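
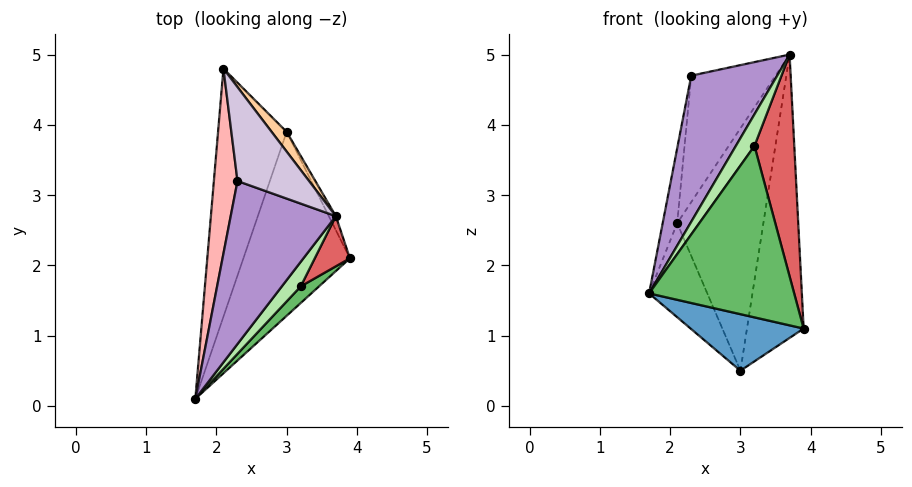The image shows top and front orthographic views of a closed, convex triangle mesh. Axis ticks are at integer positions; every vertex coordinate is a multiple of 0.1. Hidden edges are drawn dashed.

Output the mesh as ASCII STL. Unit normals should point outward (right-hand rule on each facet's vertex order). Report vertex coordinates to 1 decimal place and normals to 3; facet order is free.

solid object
 facet normal 0.050 -0.293 -0.955
  outer loop
   vertex 3.0 3.9 0.5
   vertex 3.9 2.1 1.1
   vertex 1.7 0.1 1.6
  endloop
 endfacet
 facet normal -0.877 0.170 -0.449
  outer loop
   vertex 3.0 3.9 0.5
   vertex 1.7 0.1 1.6
   vertex 2.1 4.8 2.6
  endloop
 endfacet
 facet normal 0.897 0.441 -0.022
  outer loop
   vertex 3.0 3.9 0.5
   vertex 3.7 2.7 5.0
   vertex 3.9 2.1 1.1
  endloop
 endfacet
 facet normal 0.765 0.642 0.052
  outer loop
   vertex 3.0 3.9 0.5
   vertex 2.1 4.8 2.6
   vertex 3.7 2.7 5.0
  endloop
 endfacet
 facet normal 0.680 -0.730 0.071
  outer loop
   vertex 3.2 1.7 3.7
   vertex 1.7 0.1 1.6
   vertex 3.9 2.1 1.1
  endloop
 endfacet
 facet normal -0.018 -0.789 0.614
  outer loop
   vertex 3.2 1.7 3.7
   vertex 3.7 2.7 5.0
   vertex 1.7 0.1 1.6
  endloop
 endfacet
 facet normal 0.809 -0.573 0.130
  outer loop
   vertex 3.2 1.7 3.7
   vertex 3.9 2.1 1.1
   vertex 3.7 2.7 5.0
  endloop
 endfacet
 facet normal -0.989 0.055 0.136
  outer loop
   vertex 2.3 3.2 4.7
   vertex 2.1 4.8 2.6
   vertex 1.7 0.1 1.6
  endloop
 endfacet
 facet normal -0.370 -0.620 0.692
  outer loop
   vertex 2.3 3.2 4.7
   vertex 1.7 0.1 1.6
   vertex 3.7 2.7 5.0
  endloop
 endfacet
 facet normal 0.157 0.793 0.589
  outer loop
   vertex 2.3 3.2 4.7
   vertex 3.7 2.7 5.0
   vertex 2.1 4.8 2.6
  endloop
 endfacet
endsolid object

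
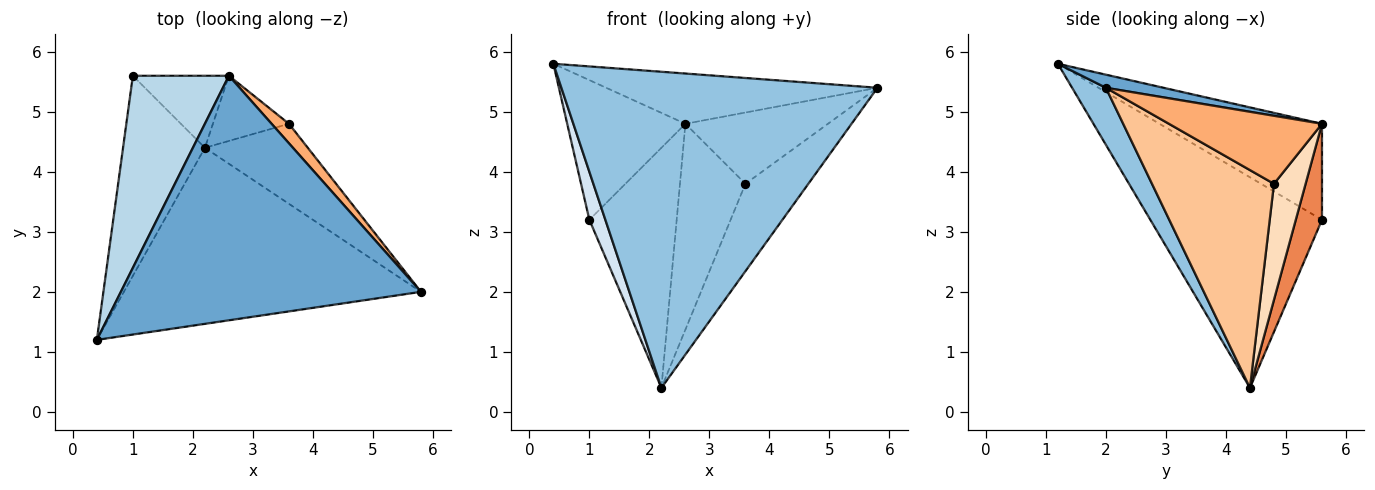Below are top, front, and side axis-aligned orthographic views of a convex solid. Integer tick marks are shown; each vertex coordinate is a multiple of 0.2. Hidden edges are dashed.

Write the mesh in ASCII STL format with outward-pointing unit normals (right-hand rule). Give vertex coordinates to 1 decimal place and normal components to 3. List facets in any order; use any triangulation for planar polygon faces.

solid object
 facet normal 0.043 0.201 0.979
  outer loop
   vertex 2.6 5.6 4.8
   vertex 0.4 1.2 5.8
   vertex 5.8 2.0 5.4
  endloop
 endfacet
 facet normal 0.093 -0.870 -0.484
  outer loop
   vertex 2.2 4.4 0.4
   vertex 5.8 2.0 5.4
   vertex 0.4 1.2 5.8
  endloop
 endfacet
 facet normal -0.629 0.457 0.629
  outer loop
   vertex 1.0 5.6 3.2
   vertex 0.4 1.2 5.8
   vertex 2.6 5.6 4.8
  endloop
 endfacet
 facet normal -0.929 -0.087 -0.361
  outer loop
   vertex 1.0 5.6 3.2
   vertex 2.2 4.4 0.4
   vertex 0.4 1.2 5.8
  endloop
 endfacet
 facet normal 0.276 0.921 -0.276
  outer loop
   vertex 1.0 5.6 3.2
   vertex 2.6 5.6 4.8
   vertex 2.2 4.4 0.4
  endloop
 endfacet
 facet normal 0.719 0.670 0.183
  outer loop
   vertex 3.6 4.8 3.8
   vertex 2.6 5.6 4.8
   vertex 5.8 2.0 5.4
  endloop
 endfacet
 facet normal 0.819 0.423 -0.387
  outer loop
   vertex 3.6 4.8 3.8
   vertex 5.8 2.0 5.4
   vertex 2.2 4.4 0.4
  endloop
 endfacet
 facet normal 0.418 0.866 -0.274
  outer loop
   vertex 3.6 4.8 3.8
   vertex 2.2 4.4 0.4
   vertex 2.6 5.6 4.8
  endloop
 endfacet
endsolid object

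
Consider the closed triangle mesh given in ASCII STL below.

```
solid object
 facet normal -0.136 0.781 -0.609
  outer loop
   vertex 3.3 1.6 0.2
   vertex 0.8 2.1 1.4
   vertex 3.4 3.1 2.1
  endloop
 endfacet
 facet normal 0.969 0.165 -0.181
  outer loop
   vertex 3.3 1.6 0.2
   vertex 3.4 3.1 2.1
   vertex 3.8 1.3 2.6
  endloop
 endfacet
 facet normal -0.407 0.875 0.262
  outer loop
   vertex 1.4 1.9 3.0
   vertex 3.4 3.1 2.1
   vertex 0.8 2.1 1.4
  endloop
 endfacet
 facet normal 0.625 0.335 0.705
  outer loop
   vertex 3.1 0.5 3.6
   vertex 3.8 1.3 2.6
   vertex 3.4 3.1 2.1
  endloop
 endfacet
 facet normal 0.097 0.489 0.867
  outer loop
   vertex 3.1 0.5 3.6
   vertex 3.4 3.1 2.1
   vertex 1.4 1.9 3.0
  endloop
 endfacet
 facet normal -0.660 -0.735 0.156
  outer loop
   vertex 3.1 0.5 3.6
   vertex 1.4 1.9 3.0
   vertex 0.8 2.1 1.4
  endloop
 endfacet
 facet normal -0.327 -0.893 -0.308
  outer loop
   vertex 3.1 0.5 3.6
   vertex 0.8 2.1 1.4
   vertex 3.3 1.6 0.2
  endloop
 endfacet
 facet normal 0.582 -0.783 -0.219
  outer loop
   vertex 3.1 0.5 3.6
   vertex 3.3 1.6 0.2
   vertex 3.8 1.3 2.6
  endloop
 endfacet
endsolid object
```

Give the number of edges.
12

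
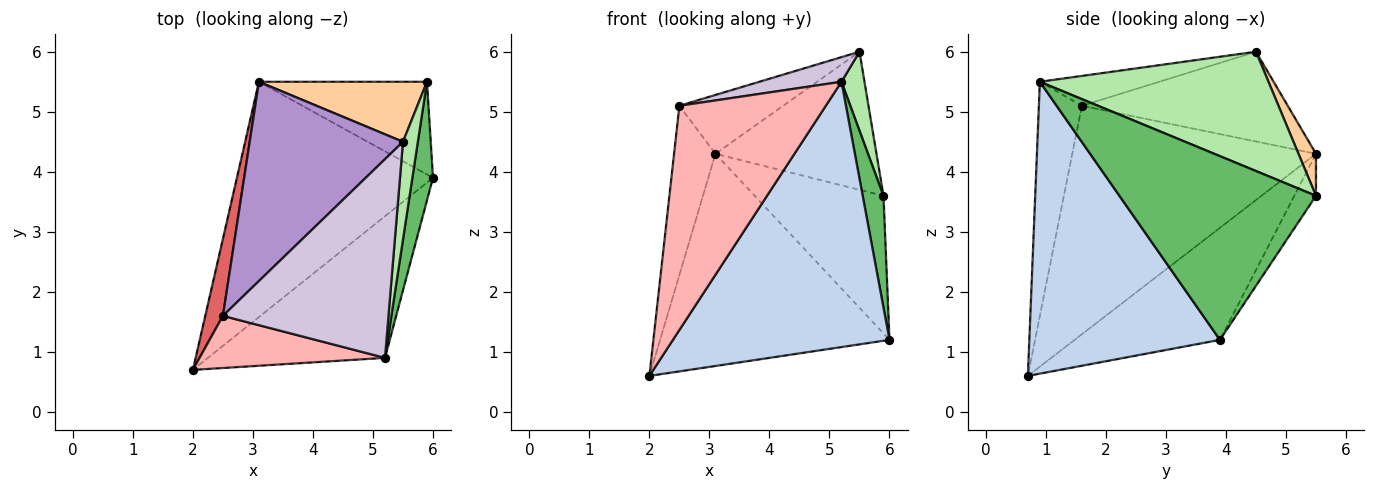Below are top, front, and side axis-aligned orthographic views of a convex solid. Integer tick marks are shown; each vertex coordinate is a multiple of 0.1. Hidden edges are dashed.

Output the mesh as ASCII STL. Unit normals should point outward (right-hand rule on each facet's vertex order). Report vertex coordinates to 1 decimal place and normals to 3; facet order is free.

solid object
 facet normal -0.391 0.616 -0.684
  outer loop
   vertex 3.1 5.5 4.3
   vertex 6.0 3.9 1.2
   vertex 2.0 0.7 0.6
  endloop
 endfacet
 facet normal 0.613 -0.697 -0.372
  outer loop
   vertex 5.2 0.9 5.5
   vertex 2.0 0.7 0.6
   vertex 6.0 3.9 1.2
  endloop
 endfacet
 facet normal -0.138 0.821 -0.553
  outer loop
   vertex 5.9 5.5 3.6
   vertex 6.0 3.9 1.2
   vertex 3.1 5.5 4.3
  endloop
 endfacet
 facet normal 0.099 0.913 0.397
  outer loop
   vertex 5.9 5.5 3.6
   vertex 3.1 5.5 4.3
   vertex 5.5 4.5 6.0
  endloop
 endfacet
 facet normal 0.988 -0.105 0.111
  outer loop
   vertex 5.9 5.5 3.6
   vertex 5.2 0.9 5.5
   vertex 6.0 3.9 1.2
  endloop
 endfacet
 facet normal 0.987 -0.099 0.123
  outer loop
   vertex 5.9 5.5 3.6
   vertex 5.5 4.5 6.0
   vertex 5.2 0.9 5.5
  endloop
 endfacet
 facet normal -0.983 0.167 0.076
  outer loop
   vertex 2.5 1.6 5.1
   vertex 3.1 5.5 4.3
   vertex 2.0 0.7 0.6
  endloop
 endfacet
 facet normal -0.275 -0.936 0.218
  outer loop
   vertex 2.5 1.6 5.1
   vertex 2.0 0.7 0.6
   vertex 5.2 0.9 5.5
  endloop
 endfacet
 facet normal -0.490 0.247 0.836
  outer loop
   vertex 2.5 1.6 5.1
   vertex 5.5 4.5 6.0
   vertex 3.1 5.5 4.3
  endloop
 endfacet
 facet normal -0.176 -0.121 0.977
  outer loop
   vertex 2.5 1.6 5.1
   vertex 5.2 0.9 5.5
   vertex 5.5 4.5 6.0
  endloop
 endfacet
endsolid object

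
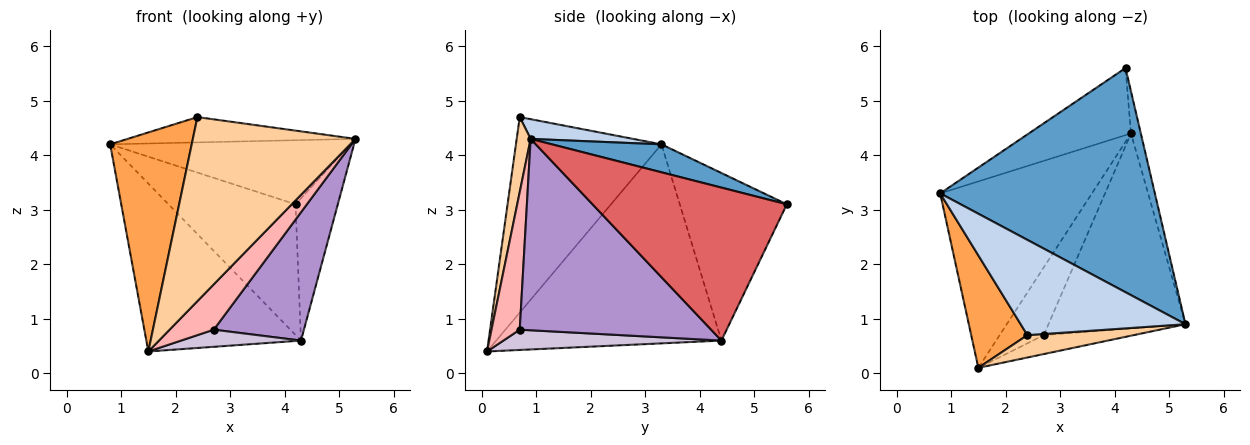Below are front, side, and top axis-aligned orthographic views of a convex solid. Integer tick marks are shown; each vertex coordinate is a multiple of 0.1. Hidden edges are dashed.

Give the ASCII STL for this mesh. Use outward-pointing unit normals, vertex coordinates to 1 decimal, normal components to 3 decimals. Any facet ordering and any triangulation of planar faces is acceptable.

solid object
 facet normal 0.124 0.273 0.954
  outer loop
   vertex 4.2 5.6 3.1
   vertex 0.8 3.3 4.2
   vertex 5.3 0.9 4.3
  endloop
 endfacet
 facet normal 0.115 0.255 0.960
  outer loop
   vertex 2.4 0.7 4.7
   vertex 5.3 0.9 4.3
   vertex 0.8 3.3 4.2
  endloop
 endfacet
 facet normal -0.846 -0.474 0.243
  outer loop
   vertex 2.4 0.7 4.7
   vertex 0.8 3.3 4.2
   vertex 1.5 0.1 0.4
  endloop
 endfacet
 facet normal 0.085 -0.989 0.120
  outer loop
   vertex 2.4 0.7 4.7
   vertex 1.5 0.1 0.4
   vertex 5.3 0.9 4.3
  endloop
 endfacet
 facet normal -0.600 0.712 -0.366
  outer loop
   vertex 4.3 4.4 0.6
   vertex 0.8 3.3 4.2
   vertex 4.2 5.6 3.1
  endloop
 endfacet
 facet normal -0.698 0.479 -0.532
  outer loop
   vertex 4.3 4.4 0.6
   vertex 1.5 0.1 0.4
   vertex 0.8 3.3 4.2
  endloop
 endfacet
 facet normal 0.975 0.212 -0.063
  outer loop
   vertex 4.3 4.4 0.6
   vertex 4.2 5.6 3.1
   vertex 5.3 0.9 4.3
  endloop
 endfacet
 facet normal 0.508 -0.795 -0.332
  outer loop
   vertex 2.7 0.7 0.8
   vertex 5.3 0.9 4.3
   vertex 1.5 0.1 0.4
  endloop
 endfacet
 facet normal 0.759 -0.358 -0.544
  outer loop
   vertex 2.7 0.7 0.8
   vertex 4.3 4.4 0.6
   vertex 5.3 0.9 4.3
  endloop
 endfacet
 facet normal 0.407 -0.224 -0.885
  outer loop
   vertex 2.7 0.7 0.8
   vertex 1.5 0.1 0.4
   vertex 4.3 4.4 0.6
  endloop
 endfacet
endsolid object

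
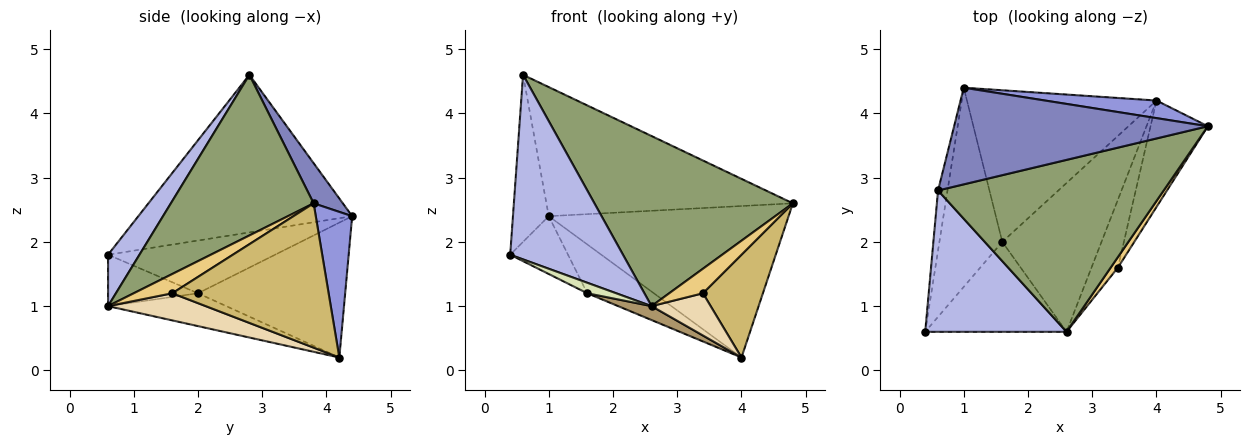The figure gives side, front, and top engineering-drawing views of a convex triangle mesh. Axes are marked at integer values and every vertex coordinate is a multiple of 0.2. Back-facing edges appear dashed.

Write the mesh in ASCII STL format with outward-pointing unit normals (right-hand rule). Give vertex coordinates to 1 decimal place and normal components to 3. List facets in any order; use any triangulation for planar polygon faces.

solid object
 facet normal -0.985 0.165 -0.059
  outer loop
   vertex 0.6 2.8 4.6
   vertex 1.0 4.4 2.4
   vertex 0.4 0.6 1.8
  endloop
 endfacet
 facet normal 0.094 0.797 0.597
  outer loop
   vertex 0.6 2.8 4.6
   vertex 4.8 3.8 2.6
   vertex 1.0 4.4 2.4
  endloop
 endfacet
 facet normal 0.149 0.982 0.114
  outer loop
   vertex 4.0 4.2 0.2
   vertex 1.0 4.4 2.4
   vertex 4.8 3.8 2.6
  endloop
 endfacet
 facet normal 0.216 -0.775 0.594
  outer loop
   vertex 2.6 0.6 1.0
   vertex 0.6 2.8 4.6
   vertex 0.4 0.6 1.8
  endloop
 endfacet
 facet normal 0.451 -0.628 0.634
  outer loop
   vertex 2.6 0.6 1.0
   vertex 4.8 3.8 2.6
   vertex 0.6 2.8 4.6
  endloop
 endfacet
 facet normal -0.627 0.217 -0.748
  outer loop
   vertex 1.6 2.0 1.2
   vertex 0.4 0.6 1.8
   vertex 1.0 4.4 2.4
  endloop
 endfacet
 facet normal -0.561 0.254 -0.788
  outer loop
   vertex 1.6 2.0 1.2
   vertex 1.0 4.4 2.4
   vertex 4.0 4.2 0.2
  endloop
 endfacet
 facet normal -0.340 -0.109 -0.934
  outer loop
   vertex 1.6 2.0 1.2
   vertex 2.6 0.6 1.0
   vertex 0.4 0.6 1.8
  endloop
 endfacet
 facet normal -0.313 -0.088 -0.946
  outer loop
   vertex 1.6 2.0 1.2
   vertex 4.0 4.2 0.2
   vertex 2.6 0.6 1.0
  endloop
 endfacet
 facet normal 0.875 -0.336 -0.348
  outer loop
   vertex 3.4 1.6 1.2
   vertex 4.0 4.2 0.2
   vertex 4.8 3.8 2.6
  endloop
 endfacet
 facet normal 0.724 -0.634 0.272
  outer loop
   vertex 3.4 1.6 1.2
   vertex 4.8 3.8 2.6
   vertex 2.6 0.6 1.0
  endloop
 endfacet
 facet normal 0.657 -0.398 -0.640
  outer loop
   vertex 3.4 1.6 1.2
   vertex 2.6 0.6 1.0
   vertex 4.0 4.2 0.2
  endloop
 endfacet
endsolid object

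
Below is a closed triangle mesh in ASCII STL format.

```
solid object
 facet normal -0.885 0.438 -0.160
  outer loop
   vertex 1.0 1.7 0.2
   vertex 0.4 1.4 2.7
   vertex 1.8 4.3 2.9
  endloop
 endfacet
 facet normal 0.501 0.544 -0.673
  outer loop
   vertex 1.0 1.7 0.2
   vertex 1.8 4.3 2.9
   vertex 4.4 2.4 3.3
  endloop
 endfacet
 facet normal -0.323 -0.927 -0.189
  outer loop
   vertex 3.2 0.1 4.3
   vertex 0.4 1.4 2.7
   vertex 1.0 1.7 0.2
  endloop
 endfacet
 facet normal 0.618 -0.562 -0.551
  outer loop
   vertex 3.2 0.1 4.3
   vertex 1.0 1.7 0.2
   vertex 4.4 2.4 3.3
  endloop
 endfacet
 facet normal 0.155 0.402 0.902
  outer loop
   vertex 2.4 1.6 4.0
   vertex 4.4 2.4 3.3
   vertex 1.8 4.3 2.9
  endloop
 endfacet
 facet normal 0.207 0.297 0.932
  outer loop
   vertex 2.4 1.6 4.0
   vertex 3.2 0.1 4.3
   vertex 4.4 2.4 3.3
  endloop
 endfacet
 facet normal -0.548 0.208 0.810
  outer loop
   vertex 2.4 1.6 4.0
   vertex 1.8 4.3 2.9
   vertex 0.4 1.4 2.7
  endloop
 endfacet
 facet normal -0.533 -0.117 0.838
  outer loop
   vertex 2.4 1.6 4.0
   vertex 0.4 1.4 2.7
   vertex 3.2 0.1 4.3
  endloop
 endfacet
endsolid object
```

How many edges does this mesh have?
12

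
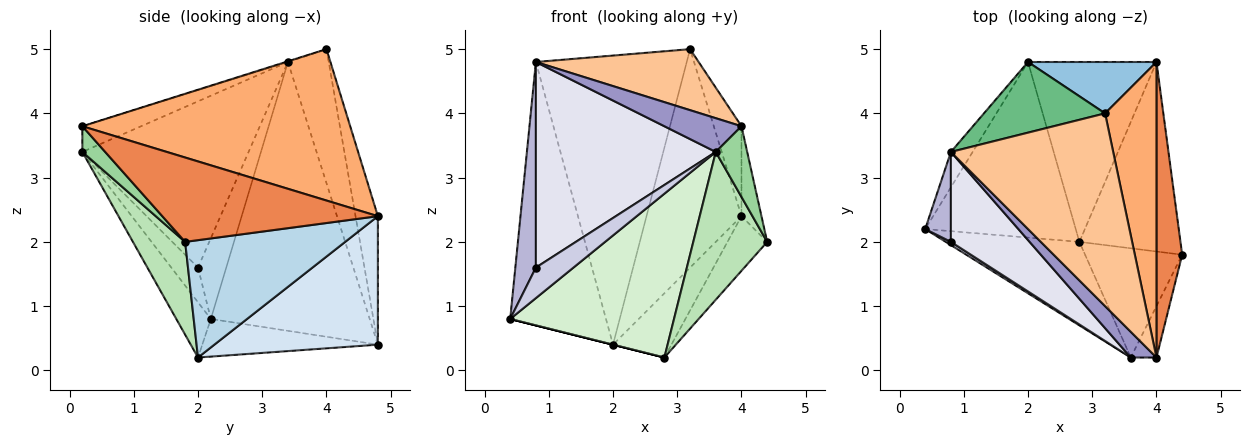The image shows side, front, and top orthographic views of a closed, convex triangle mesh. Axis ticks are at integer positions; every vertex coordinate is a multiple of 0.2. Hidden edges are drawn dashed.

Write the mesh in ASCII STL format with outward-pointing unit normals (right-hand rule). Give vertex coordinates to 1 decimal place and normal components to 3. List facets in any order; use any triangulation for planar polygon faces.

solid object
 facet normal -0.243 0.000 -0.970
  outer loop
   vertex 2.8 2.0 0.2
   vertex 0.4 2.2 0.8
   vertex 2.0 4.8 0.4
  endloop
 endfacet
 facet normal -0.223 0.949 0.223
  outer loop
   vertex 4.0 4.8 2.4
   vertex 2.0 4.8 0.4
   vertex 3.2 4.0 5.0
  endloop
 endfacet
 facet normal 0.745 0.185 -0.641
  outer loop
   vertex 4.0 4.8 2.4
   vertex 4.4 1.8 2.0
   vertex 2.8 2.0 0.2
  endloop
 endfacet
 facet normal 0.686 0.245 -0.686
  outer loop
   vertex 4.0 4.8 2.4
   vertex 2.8 2.0 0.2
   vertex 2.0 4.8 0.4
  endloop
 endfacet
 facet normal 0.953 0.088 0.290
  outer loop
   vertex 4.0 4.8 2.4
   vertex 4.0 0.2 3.8
   vertex 4.4 1.8 2.0
  endloop
 endfacet
 facet normal 0.942 0.097 0.320
  outer loop
   vertex 4.0 4.8 2.4
   vertex 3.2 4.0 5.0
   vertex 4.0 0.2 3.8
  endloop
 endfacet
 facet normal -0.004 -0.302 0.953
  outer loop
   vertex 0.8 3.4 4.8
   vertex 4.0 0.2 3.8
   vertex 3.2 4.0 5.0
  endloop
 endfacet
 facet normal -0.854 0.515 -0.069
  outer loop
   vertex 0.8 3.4 4.8
   vertex 2.0 4.8 0.4
   vertex 0.4 2.2 0.8
  endloop
 endfacet
 facet normal -0.254 0.940 0.230
  outer loop
   vertex 0.8 3.4 4.8
   vertex 3.2 4.0 5.0
   vertex 2.0 4.8 0.4
  endloop
 endfacet
 facet normal 0.507 -0.697 -0.507
  outer loop
   vertex 3.6 0.2 3.4
   vertex 4.4 1.8 2.0
   vertex 4.0 0.2 3.8
  endloop
 endfacet
 facet normal 0.494 -0.699 -0.517
  outer loop
   vertex 3.6 0.2 3.4
   vertex 2.8 2.0 0.2
   vertex 4.4 1.8 2.0
  endloop
 endfacet
 facet normal -0.185 -0.876 -0.446
  outer loop
   vertex 3.6 0.2 3.4
   vertex 0.4 2.2 0.8
   vertex 2.8 2.0 0.2
  endloop
 endfacet
 facet normal -0.518 -0.680 0.518
  outer loop
   vertex 3.6 0.2 3.4
   vertex 4.0 0.2 3.8
   vertex 0.8 3.4 4.8
  endloop
 endfacet
 facet normal -0.783 -0.570 0.249
  outer loop
   vertex 0.8 2.0 1.6
   vertex 0.8 3.4 4.8
   vertex 0.4 2.2 0.8
  endloop
 endfacet
 facet normal -0.577 -0.812 0.085
  outer loop
   vertex 0.8 2.0 1.6
   vertex 0.4 2.2 0.8
   vertex 3.6 0.2 3.4
  endloop
 endfacet
 facet normal -0.646 -0.699 0.306
  outer loop
   vertex 0.8 2.0 1.6
   vertex 3.6 0.2 3.4
   vertex 0.8 3.4 4.8
  endloop
 endfacet
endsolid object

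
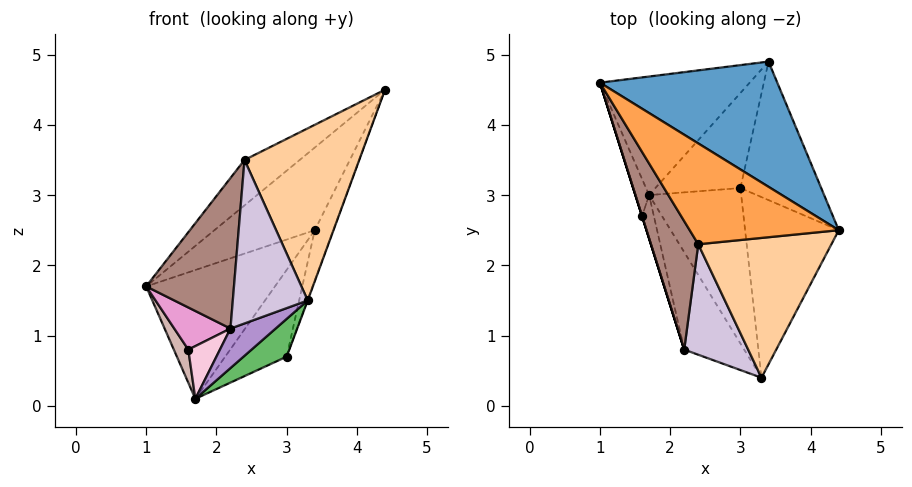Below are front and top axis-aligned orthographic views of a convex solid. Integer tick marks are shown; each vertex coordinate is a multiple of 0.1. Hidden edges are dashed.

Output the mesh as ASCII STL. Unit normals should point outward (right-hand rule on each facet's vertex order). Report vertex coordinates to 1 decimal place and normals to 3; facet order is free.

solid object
 facet normal -0.328 0.520 0.788
  outer loop
   vertex 3.4 4.9 2.5
   vertex 1.0 4.6 1.7
   vertex 4.4 2.5 4.5
  endloop
 endfacet
 facet normal 0.133 0.729 -0.671
  outer loop
   vertex 1.7 3.0 0.1
   vertex 1.0 4.6 1.7
   vertex 3.4 4.9 2.5
  endloop
 endfacet
 facet normal -0.445 0.368 0.816
  outer loop
   vertex 2.4 2.3 3.5
   vertex 4.4 2.5 4.5
   vertex 1.0 4.6 1.7
  endloop
 endfacet
 facet normal -0.231 -0.755 0.613
  outer loop
   vertex 2.4 2.3 3.5
   vertex 3.3 0.4 1.5
   vertex 4.4 2.5 4.5
  endloop
 endfacet
 facet normal 0.423 -0.214 -0.881
  outer loop
   vertex 3.0 3.1 0.7
   vertex 3.3 0.4 1.5
   vertex 1.7 3.0 0.1
  endloop
 endfacet
 facet normal 0.278 0.648 -0.709
  outer loop
   vertex 3.0 3.1 0.7
   vertex 1.7 3.0 0.1
   vertex 3.4 4.9 2.5
  endloop
 endfacet
 facet normal 0.938 0.002 -0.345
  outer loop
   vertex 3.0 3.1 0.7
   vertex 4.4 2.5 4.5
   vertex 3.3 0.4 1.5
  endloop
 endfacet
 facet normal 0.938 0.118 -0.327
  outer loop
   vertex 3.0 3.1 0.7
   vertex 3.4 4.9 2.5
   vertex 4.4 2.5 4.5
  endloop
 endfacet
 facet normal 0.196 -0.368 -0.909
  outer loop
   vertex 2.2 0.8 1.1
   vertex 1.7 3.0 0.1
   vertex 3.3 0.4 1.5
  endloop
 endfacet
 facet normal -0.451 -0.740 0.500
  outer loop
   vertex 2.2 0.8 1.1
   vertex 3.3 0.4 1.5
   vertex 2.4 2.3 3.5
  endloop
 endfacet
 facet normal -0.902 -0.329 0.281
  outer loop
   vertex 2.2 0.8 1.1
   vertex 2.4 2.3 3.5
   vertex 1.0 4.6 1.7
  endloop
 endfacet
 facet normal -0.955 -0.197 -0.221
  outer loop
   vertex 1.6 2.7 0.8
   vertex 1.0 4.6 1.7
   vertex 1.7 3.0 0.1
  endloop
 endfacet
 facet normal -0.954 -0.301 0.000
  outer loop
   vertex 1.6 2.7 0.8
   vertex 2.2 0.8 1.1
   vertex 1.0 4.6 1.7
  endloop
 endfacet
 facet normal -0.905 -0.328 -0.270
  outer loop
   vertex 1.6 2.7 0.8
   vertex 1.7 3.0 0.1
   vertex 2.2 0.8 1.1
  endloop
 endfacet
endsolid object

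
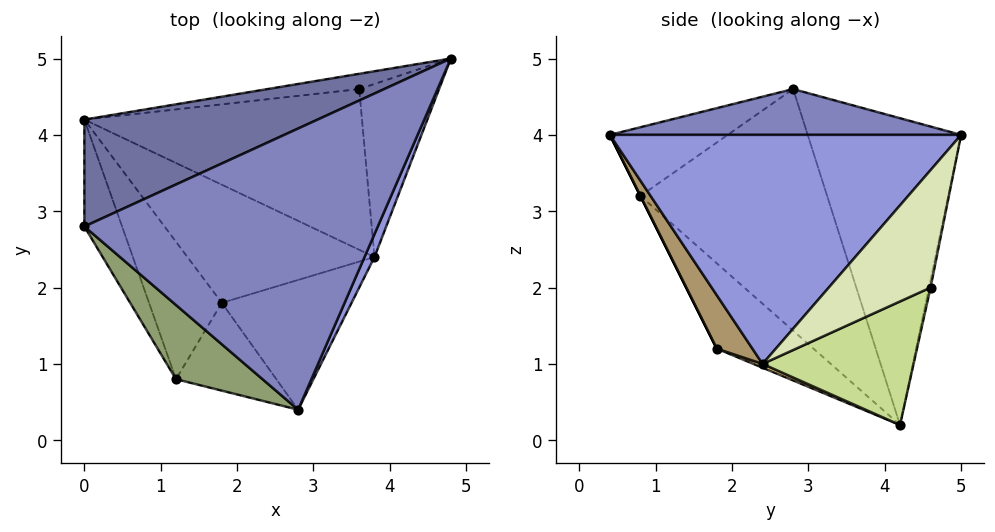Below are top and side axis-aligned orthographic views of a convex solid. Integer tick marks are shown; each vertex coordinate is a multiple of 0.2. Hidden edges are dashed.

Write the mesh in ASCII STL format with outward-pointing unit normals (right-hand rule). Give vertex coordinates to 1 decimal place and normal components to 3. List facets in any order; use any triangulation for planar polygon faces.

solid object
 facet normal -0.370 0.885 0.282
  outer loop
   vertex 0.0 2.8 4.6
   vertex 4.8 5.0 4.0
   vertex 0.0 4.2 0.2
  endloop
 endfacet
 facet normal 0.154 -0.067 0.986
  outer loop
   vertex 0.0 2.8 4.6
   vertex 2.8 0.4 4.0
   vertex 4.8 5.0 4.0
  endloop
 endfacet
 facet normal 0.916 -0.398 0.040
  outer loop
   vertex 3.8 2.4 1.0
   vertex 4.8 5.0 4.0
   vertex 2.8 0.4 4.0
  endloop
 endfacet
 facet normal -0.889 -0.436 -0.139
  outer loop
   vertex 1.2 0.8 3.2
   vertex 0.0 2.8 4.6
   vertex 0.0 4.2 0.2
  endloop
 endfacet
 facet normal -0.457 -0.678 0.576
  outer loop
   vertex 1.2 0.8 3.2
   vertex 2.8 0.4 4.0
   vertex 0.0 2.8 4.6
  endloop
 endfacet
 facet normal -0.016 0.982 -0.187
  outer loop
   vertex 3.6 4.6 2.0
   vertex 0.0 4.2 0.2
   vertex 4.8 5.0 4.0
  endloop
 endfacet
 facet normal 0.370 0.412 -0.832
  outer loop
   vertex 3.6 4.6 2.0
   vertex 3.8 2.4 1.0
   vertex 0.0 4.2 0.2
  endloop
 endfacet
 facet normal 0.785 0.314 -0.534
  outer loop
   vertex 3.6 4.6 2.0
   vertex 4.8 5.0 4.0
   vertex 3.8 2.4 1.0
  endloop
 endfacet
 facet normal 0.204 -0.845 -0.495
  outer loop
   vertex 1.8 1.8 1.2
   vertex 3.8 2.4 1.0
   vertex 2.8 0.4 4.0
  endloop
 endfacet
 facet normal 0.000 -0.894 -0.447
  outer loop
   vertex 1.8 1.8 1.2
   vertex 2.8 0.4 4.0
   vertex 1.2 0.8 3.2
  endloop
 endfacet
 facet normal 0.019 -0.372 -0.928
  outer loop
   vertex 1.8 1.8 1.2
   vertex 0.0 4.2 0.2
   vertex 3.8 2.4 1.0
  endloop
 endfacet
 facet normal -0.582 -0.644 -0.497
  outer loop
   vertex 1.8 1.8 1.2
   vertex 1.2 0.8 3.2
   vertex 0.0 4.2 0.2
  endloop
 endfacet
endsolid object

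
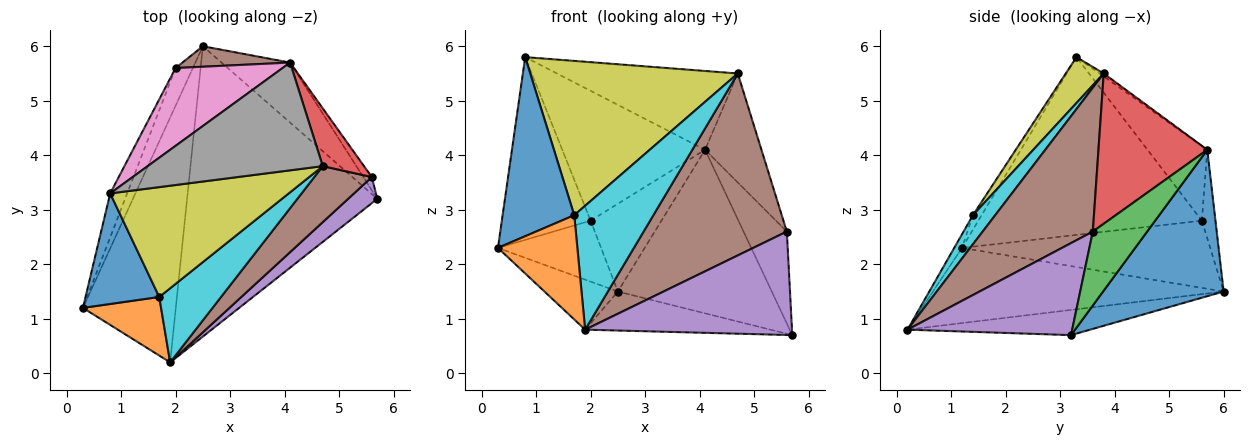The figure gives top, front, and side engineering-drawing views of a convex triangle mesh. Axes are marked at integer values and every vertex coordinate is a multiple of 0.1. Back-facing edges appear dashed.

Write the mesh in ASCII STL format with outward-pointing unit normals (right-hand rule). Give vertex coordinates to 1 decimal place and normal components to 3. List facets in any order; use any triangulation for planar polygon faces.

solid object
 facet normal 0.592 0.756 -0.277
  outer loop
   vertex 4.1 5.7 4.1
   vertex 5.7 3.2 0.7
   vertex 2.5 6.0 1.5
  endloop
 endfacet
 facet normal -0.621 0.157 -0.768
  outer loop
   vertex 1.9 0.2 0.8
   vertex 0.3 1.2 2.3
   vertex 2.5 6.0 1.5
  endloop
 endfacet
 facet normal -0.130 0.132 -0.983
  outer loop
   vertex 1.9 0.2 0.8
   vertex 2.5 6.0 1.5
   vertex 5.7 3.2 0.7
  endloop
 endfacet
 facet normal -0.899 0.373 -0.231
  outer loop
   vertex 2.0 5.6 2.8
   vertex 2.5 6.0 1.5
   vertex 0.3 1.2 2.3
  endloop
 endfacet
 facet normal -0.926 0.368 -0.088
  outer loop
   vertex 2.0 5.6 2.8
   vertex 0.3 1.2 2.3
   vertex 0.8 3.3 5.8
  endloop
 endfacet
 facet normal -0.184 0.957 0.224
  outer loop
   vertex 2.0 5.6 2.8
   vertex 4.1 5.7 4.1
   vertex 2.5 6.0 1.5
  endloop
 endfacet
 facet normal -0.338 0.807 0.484
  outer loop
   vertex 2.0 5.6 2.8
   vertex 0.8 3.3 5.8
   vertex 4.1 5.7 4.1
  endloop
 endfacet
 facet normal -0.014 0.590 0.807
  outer loop
   vertex 4.7 3.8 5.5
   vertex 4.1 5.7 4.1
   vertex 0.8 3.3 5.8
  endloop
 endfacet
 facet normal 0.147 -0.806 0.574
  outer loop
   vertex 1.7 1.4 2.9
   vertex 4.7 3.8 5.5
   vertex 0.8 3.3 5.8
  endloop
 endfacet
 facet normal 0.235 -0.834 0.499
  outer loop
   vertex 1.7 1.4 2.9
   vertex 1.9 0.2 0.8
   vertex 4.7 3.8 5.5
  endloop
 endfacet
 facet normal -0.103 -0.846 0.523
  outer loop
   vertex 1.7 1.4 2.9
   vertex 0.8 3.3 5.8
   vertex 0.3 1.2 2.3
  endloop
 endfacet
 facet normal -0.085 -0.869 0.488
  outer loop
   vertex 1.7 1.4 2.9
   vertex 0.3 1.2 2.3
   vertex 1.9 0.2 0.8
  endloop
 endfacet
 facet normal 0.779 0.620 -0.090
  outer loop
   vertex 5.6 3.6 2.6
   vertex 5.7 3.2 0.7
   vertex 4.1 5.7 4.1
  endloop
 endfacet
 facet normal 0.863 0.447 0.237
  outer loop
   vertex 5.6 3.6 2.6
   vertex 4.1 5.7 4.1
   vertex 4.7 3.8 5.5
  endloop
 endfacet
 facet normal 0.611 -0.768 0.194
  outer loop
   vertex 5.6 3.6 2.6
   vertex 1.9 0.2 0.8
   vertex 5.7 3.2 0.7
  endloop
 endfacet
 facet normal 0.592 -0.770 0.237
  outer loop
   vertex 5.6 3.6 2.6
   vertex 4.7 3.8 5.5
   vertex 1.9 0.2 0.8
  endloop
 endfacet
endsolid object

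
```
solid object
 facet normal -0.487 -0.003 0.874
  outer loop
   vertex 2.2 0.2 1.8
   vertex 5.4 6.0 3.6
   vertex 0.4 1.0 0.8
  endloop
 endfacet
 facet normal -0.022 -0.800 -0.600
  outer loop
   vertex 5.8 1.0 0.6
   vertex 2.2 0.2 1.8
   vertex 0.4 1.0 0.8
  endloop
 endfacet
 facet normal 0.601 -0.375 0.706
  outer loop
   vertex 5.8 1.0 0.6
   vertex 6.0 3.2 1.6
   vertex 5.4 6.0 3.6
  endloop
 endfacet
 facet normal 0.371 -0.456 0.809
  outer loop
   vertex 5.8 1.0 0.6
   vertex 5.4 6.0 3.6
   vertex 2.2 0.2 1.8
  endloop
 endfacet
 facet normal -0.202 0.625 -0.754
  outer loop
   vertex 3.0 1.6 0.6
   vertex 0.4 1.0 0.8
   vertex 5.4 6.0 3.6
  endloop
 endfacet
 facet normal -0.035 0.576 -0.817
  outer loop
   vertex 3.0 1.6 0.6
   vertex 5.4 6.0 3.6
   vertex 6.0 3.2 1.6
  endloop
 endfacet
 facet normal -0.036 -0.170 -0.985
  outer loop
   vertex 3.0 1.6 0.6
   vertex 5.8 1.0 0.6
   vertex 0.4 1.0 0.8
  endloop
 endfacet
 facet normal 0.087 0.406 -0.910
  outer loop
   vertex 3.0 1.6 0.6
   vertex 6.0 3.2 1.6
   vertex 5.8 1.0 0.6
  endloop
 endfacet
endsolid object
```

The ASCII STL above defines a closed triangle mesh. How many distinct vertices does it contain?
6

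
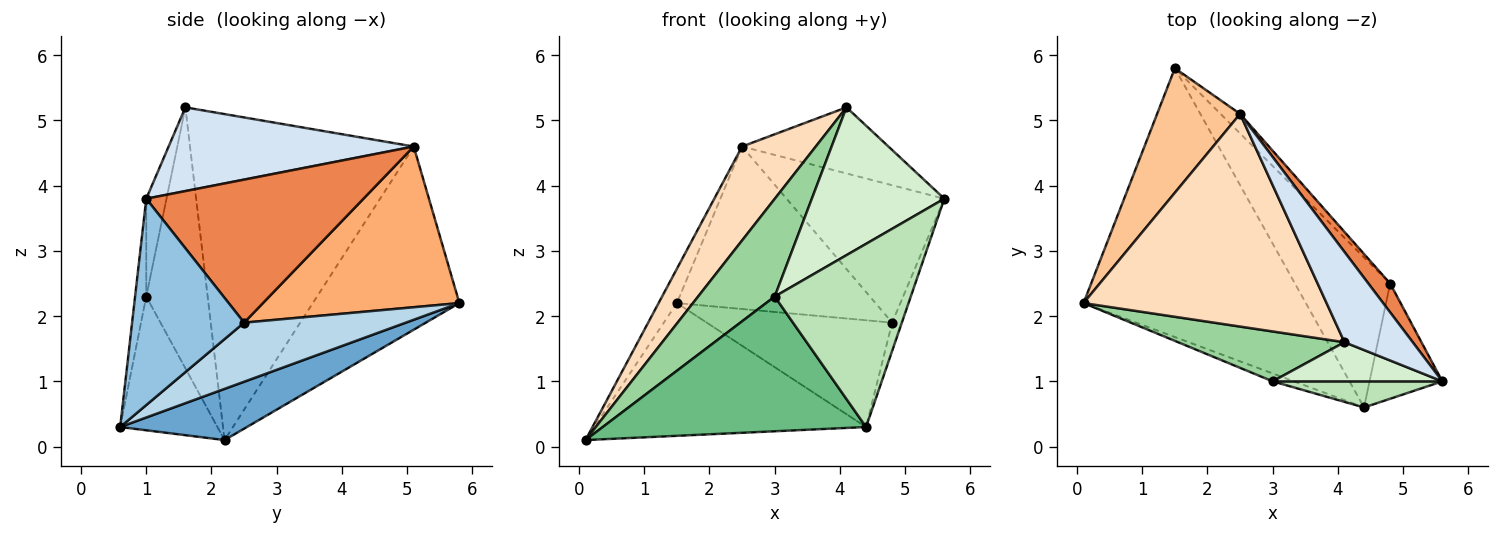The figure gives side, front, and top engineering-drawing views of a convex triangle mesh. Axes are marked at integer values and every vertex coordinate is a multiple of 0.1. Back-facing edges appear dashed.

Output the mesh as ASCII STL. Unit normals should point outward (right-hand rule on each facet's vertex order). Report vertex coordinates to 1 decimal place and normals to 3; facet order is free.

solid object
 facet normal 0.202 0.434 -0.878
  outer loop
   vertex 4.4 0.6 0.3
   vertex 0.1 2.2 0.1
   vertex 1.5 5.8 2.2
  endloop
 endfacet
 facet normal 0.940 0.081 -0.332
  outer loop
   vertex 4.8 2.5 1.9
   vertex 5.6 1.0 3.8
   vertex 4.4 0.6 0.3
  endloop
 endfacet
 facet normal 0.451 0.517 -0.727
  outer loop
   vertex 4.8 2.5 1.9
   vertex 4.4 0.6 0.3
   vertex 1.5 5.8 2.2
  endloop
 endfacet
 facet normal 0.703 0.420 0.574
  outer loop
   vertex 2.5 5.1 4.6
   vertex 4.1 1.6 5.2
   vertex 5.6 1.0 3.8
  endloop
 endfacet
 facet normal 0.803 0.583 0.122
  outer loop
   vertex 2.5 5.1 4.6
   vertex 5.6 1.0 3.8
   vertex 4.8 2.5 1.9
  endloop
 endfacet
 facet normal 0.701 0.708 -0.085
  outer loop
   vertex 2.5 5.1 4.6
   vertex 4.8 2.5 1.9
   vertex 1.5 5.8 2.2
  endloop
 endfacet
 facet normal -0.905 0.113 0.410
  outer loop
   vertex 2.5 5.1 4.6
   vertex 1.5 5.8 2.2
   vertex 0.1 2.2 0.1
  endloop
 endfacet
 facet normal -0.775 -0.255 0.578
  outer loop
   vertex 2.5 5.1 4.6
   vertex 0.1 2.2 0.1
   vertex 4.1 1.6 5.2
  endloop
 endfacet
 facet normal -0.346 -0.937 -0.055
  outer loop
   vertex 3.0 1.0 2.3
   vertex 0.1 2.2 0.1
   vertex 4.4 0.6 0.3
  endloop
 endfacet
 facet normal -0.581 -0.725 0.370
  outer loop
   vertex 3.0 1.0 2.3
   vertex 4.1 1.6 5.2
   vertex 0.1 2.2 0.1
  endloop
 endfacet
 facet normal -0.081 -0.987 0.141
  outer loop
   vertex 3.0 1.0 2.3
   vertex 4.4 0.6 0.3
   vertex 5.6 1.0 3.8
  endloop
 endfacet
 facet normal -0.146 -0.956 0.253
  outer loop
   vertex 3.0 1.0 2.3
   vertex 5.6 1.0 3.8
   vertex 4.1 1.6 5.2
  endloop
 endfacet
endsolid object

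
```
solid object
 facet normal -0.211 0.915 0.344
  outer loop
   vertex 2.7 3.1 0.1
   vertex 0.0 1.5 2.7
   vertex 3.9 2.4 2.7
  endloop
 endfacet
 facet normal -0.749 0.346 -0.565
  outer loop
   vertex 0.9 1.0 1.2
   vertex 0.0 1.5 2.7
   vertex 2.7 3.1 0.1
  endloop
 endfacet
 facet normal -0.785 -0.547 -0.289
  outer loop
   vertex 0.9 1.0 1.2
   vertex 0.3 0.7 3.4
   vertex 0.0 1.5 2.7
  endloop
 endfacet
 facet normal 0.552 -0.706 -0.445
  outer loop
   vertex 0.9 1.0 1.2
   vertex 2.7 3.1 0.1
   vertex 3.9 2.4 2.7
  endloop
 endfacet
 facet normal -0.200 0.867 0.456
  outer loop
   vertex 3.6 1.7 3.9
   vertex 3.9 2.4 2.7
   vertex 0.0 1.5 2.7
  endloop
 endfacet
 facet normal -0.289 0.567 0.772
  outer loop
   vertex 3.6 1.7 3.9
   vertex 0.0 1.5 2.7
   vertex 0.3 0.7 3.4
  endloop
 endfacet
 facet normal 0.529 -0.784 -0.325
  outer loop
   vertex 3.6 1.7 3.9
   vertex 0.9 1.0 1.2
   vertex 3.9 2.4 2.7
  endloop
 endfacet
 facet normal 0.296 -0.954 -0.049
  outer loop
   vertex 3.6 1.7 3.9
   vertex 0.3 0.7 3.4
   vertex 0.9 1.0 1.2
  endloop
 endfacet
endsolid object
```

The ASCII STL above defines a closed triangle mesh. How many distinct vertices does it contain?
6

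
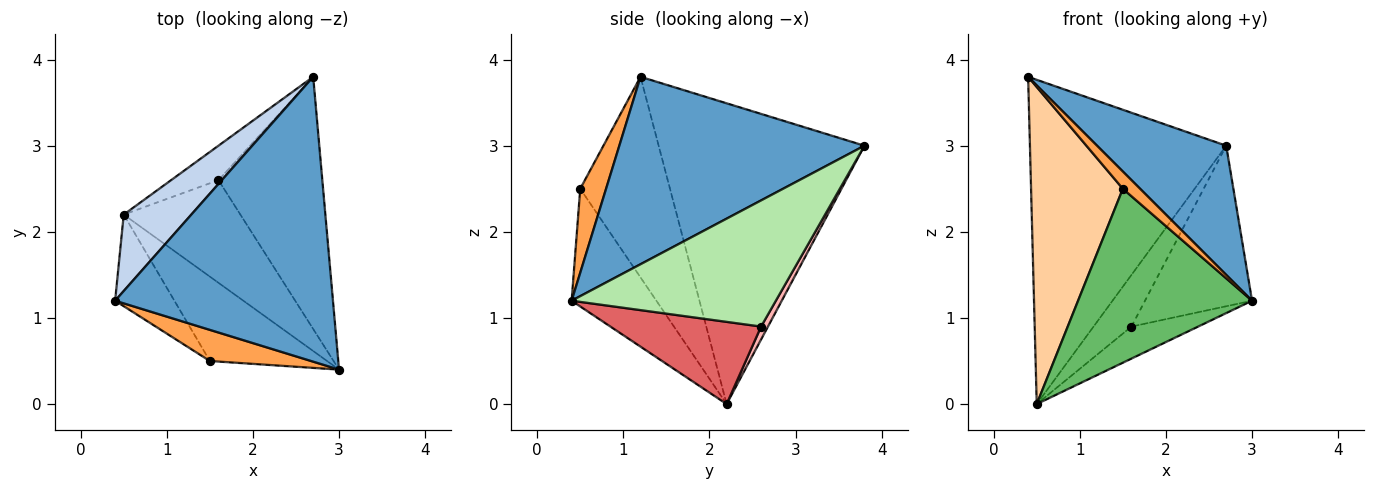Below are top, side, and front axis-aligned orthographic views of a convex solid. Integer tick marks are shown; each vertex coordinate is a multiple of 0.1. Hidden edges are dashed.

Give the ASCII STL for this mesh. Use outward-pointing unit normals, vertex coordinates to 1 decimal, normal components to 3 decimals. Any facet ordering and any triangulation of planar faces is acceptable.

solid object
 facet normal 0.617 -0.325 0.717
  outer loop
   vertex 2.7 3.8 3.0
   vertex 0.4 1.2 3.8
   vertex 3.0 0.4 1.2
  endloop
 endfacet
 facet normal -0.714 0.681 0.160
  outer loop
   vertex 0.5 2.2 0.0
   vertex 0.4 1.2 3.8
   vertex 2.7 3.8 3.0
  endloop
 endfacet
 facet normal 0.588 -0.392 0.708
  outer loop
   vertex 1.5 0.5 2.5
   vertex 3.0 0.4 1.2
   vertex 0.4 1.2 3.8
  endloop
 endfacet
 facet normal -0.685 -0.700 -0.202
  outer loop
   vertex 1.5 0.5 2.5
   vertex 0.4 1.2 3.8
   vertex 0.5 2.2 0.0
  endloop
 endfacet
 facet normal -0.401 -0.824 -0.400
  outer loop
   vertex 1.5 0.5 2.5
   vertex 0.5 2.2 0.0
   vertex 3.0 0.4 1.2
  endloop
 endfacet
 facet normal 0.716 0.375 -0.589
  outer loop
   vertex 1.6 2.6 0.9
   vertex 2.7 3.8 3.0
   vertex 3.0 0.4 1.2
  endloop
 endfacet
 facet normal 0.558 0.247 -0.792
  outer loop
   vertex 1.6 2.6 0.9
   vertex 3.0 0.4 1.2
   vertex 0.5 2.2 0.0
  endloop
 endfacet
 facet normal 0.150 0.823 -0.548
  outer loop
   vertex 1.6 2.6 0.9
   vertex 0.5 2.2 0.0
   vertex 2.7 3.8 3.0
  endloop
 endfacet
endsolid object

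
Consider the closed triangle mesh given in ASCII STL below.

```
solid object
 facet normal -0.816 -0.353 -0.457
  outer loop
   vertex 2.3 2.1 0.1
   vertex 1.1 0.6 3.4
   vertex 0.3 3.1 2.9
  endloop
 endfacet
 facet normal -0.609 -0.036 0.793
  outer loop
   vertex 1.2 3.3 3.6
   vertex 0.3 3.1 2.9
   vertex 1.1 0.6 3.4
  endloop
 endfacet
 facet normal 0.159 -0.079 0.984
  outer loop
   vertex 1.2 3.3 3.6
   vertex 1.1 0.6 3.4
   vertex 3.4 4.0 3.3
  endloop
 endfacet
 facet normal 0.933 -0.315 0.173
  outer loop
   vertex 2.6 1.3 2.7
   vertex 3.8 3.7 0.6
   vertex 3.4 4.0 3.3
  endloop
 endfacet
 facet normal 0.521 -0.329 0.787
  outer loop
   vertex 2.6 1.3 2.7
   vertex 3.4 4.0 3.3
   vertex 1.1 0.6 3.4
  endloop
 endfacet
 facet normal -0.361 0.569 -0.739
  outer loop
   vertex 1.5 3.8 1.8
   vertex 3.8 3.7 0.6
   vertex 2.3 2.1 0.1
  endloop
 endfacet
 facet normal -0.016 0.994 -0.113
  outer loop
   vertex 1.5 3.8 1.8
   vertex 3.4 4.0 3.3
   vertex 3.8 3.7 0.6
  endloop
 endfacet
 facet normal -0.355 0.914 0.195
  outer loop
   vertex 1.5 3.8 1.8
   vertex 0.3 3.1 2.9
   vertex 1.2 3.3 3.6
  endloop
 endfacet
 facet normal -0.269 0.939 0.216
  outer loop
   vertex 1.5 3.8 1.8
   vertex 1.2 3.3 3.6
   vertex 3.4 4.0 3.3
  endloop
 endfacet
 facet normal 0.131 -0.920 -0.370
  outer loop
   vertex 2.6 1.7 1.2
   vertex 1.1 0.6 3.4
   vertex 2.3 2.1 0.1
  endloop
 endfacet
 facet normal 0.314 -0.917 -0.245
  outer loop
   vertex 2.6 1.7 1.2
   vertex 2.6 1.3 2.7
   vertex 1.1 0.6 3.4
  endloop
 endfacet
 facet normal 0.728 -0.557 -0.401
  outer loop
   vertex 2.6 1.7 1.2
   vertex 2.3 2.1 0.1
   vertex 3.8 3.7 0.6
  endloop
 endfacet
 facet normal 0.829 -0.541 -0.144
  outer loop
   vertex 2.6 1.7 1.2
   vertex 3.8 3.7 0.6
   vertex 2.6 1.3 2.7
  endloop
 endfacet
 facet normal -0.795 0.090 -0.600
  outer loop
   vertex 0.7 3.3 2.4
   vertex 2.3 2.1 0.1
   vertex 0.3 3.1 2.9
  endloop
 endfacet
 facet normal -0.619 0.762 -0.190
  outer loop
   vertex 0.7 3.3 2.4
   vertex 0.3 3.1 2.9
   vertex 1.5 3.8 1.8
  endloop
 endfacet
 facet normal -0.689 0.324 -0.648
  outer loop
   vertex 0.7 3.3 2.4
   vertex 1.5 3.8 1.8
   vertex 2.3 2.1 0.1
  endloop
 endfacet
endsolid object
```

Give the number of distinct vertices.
10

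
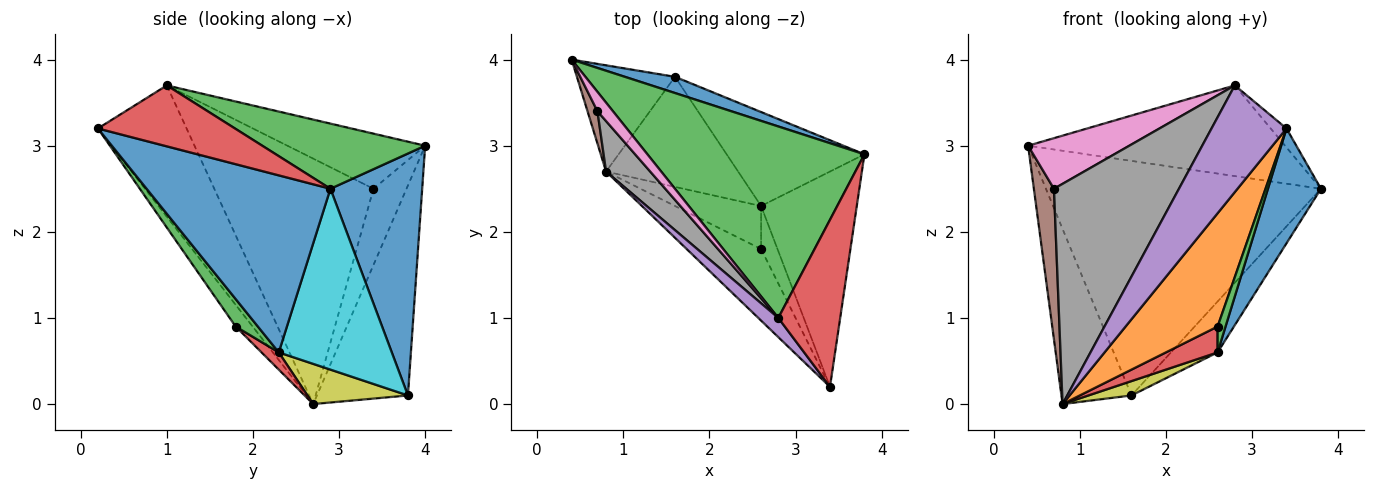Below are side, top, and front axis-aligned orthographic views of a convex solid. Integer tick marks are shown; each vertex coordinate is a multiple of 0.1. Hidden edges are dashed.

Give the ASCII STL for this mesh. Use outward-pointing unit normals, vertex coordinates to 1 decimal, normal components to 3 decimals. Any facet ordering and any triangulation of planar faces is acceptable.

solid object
 facet normal 0.316 0.947 0.065
  outer loop
   vertex 1.6 3.8 0.1
   vertex 0.4 4.0 3.0
   vertex 3.8 2.9 2.5
  endloop
 endfacet
 facet normal -0.743 0.572 -0.347
  outer loop
   vertex 1.6 3.8 0.1
   vertex 0.8 2.7 0.0
   vertex 0.4 4.0 3.0
  endloop
 endfacet
 facet normal 0.262 0.413 0.872
  outer loop
   vertex 2.8 1.0 3.7
   vertex 3.8 2.9 2.5
   vertex 0.4 4.0 3.0
  endloop
 endfacet
 facet normal 0.699 0.081 0.710
  outer loop
   vertex 2.8 1.0 3.7
   vertex 3.4 0.2 3.2
   vertex 3.8 2.9 2.5
  endloop
 endfacet
 facet normal -0.759 -0.641 0.115
  outer loop
   vertex 2.8 1.0 3.7
   vertex 0.8 2.7 0.0
   vertex 3.4 0.2 3.2
  endloop
 endfacet
 facet normal -0.849 -0.517 0.111
  outer loop
   vertex 0.7 3.4 2.5
   vertex 0.4 4.0 3.0
   vertex 0.8 2.7 0.0
  endloop
 endfacet
 facet normal -0.786 -0.577 0.221
  outer loop
   vertex 0.7 3.4 2.5
   vertex 2.8 1.0 3.7
   vertex 0.4 4.0 3.0
  endloop
 endfacet
 facet normal -0.779 -0.611 0.140
  outer loop
   vertex 0.7 3.4 2.5
   vertex 0.8 2.7 0.0
   vertex 2.8 1.0 3.7
  endloop
 endfacet
 facet normal 0.289 -0.124 -0.949
  outer loop
   vertex 2.6 2.3 0.6
   vertex 0.8 2.7 0.0
   vertex 1.6 3.8 0.1
  endloop
 endfacet
 facet normal 0.756 0.312 -0.576
  outer loop
   vertex 2.6 2.3 0.6
   vertex 1.6 3.8 0.1
   vertex 3.8 2.9 2.5
  endloop
 endfacet
 facet normal 0.853 -0.246 -0.461
  outer loop
   vertex 2.6 2.3 0.6
   vertex 3.8 2.9 2.5
   vertex 3.4 0.2 3.2
  endloop
 endfacet
 facet normal -0.154 -0.835 -0.528
  outer loop
   vertex 2.6 1.8 0.9
   vertex 3.4 0.2 3.2
   vertex 0.8 2.7 0.0
  endloop
 endfacet
 facet normal 0.821 -0.294 -0.490
  outer loop
   vertex 2.6 1.8 0.9
   vertex 2.6 2.3 0.6
   vertex 3.4 0.2 3.2
  endloop
 endfacet
 facet normal 0.169 -0.507 -0.845
  outer loop
   vertex 2.6 1.8 0.9
   vertex 0.8 2.7 0.0
   vertex 2.6 2.3 0.6
  endloop
 endfacet
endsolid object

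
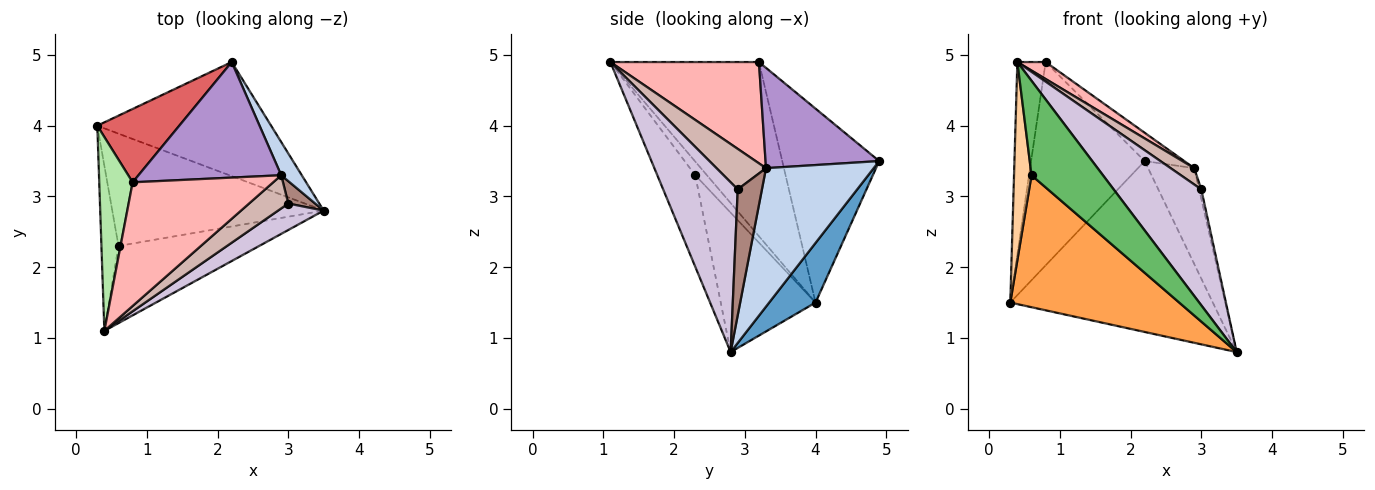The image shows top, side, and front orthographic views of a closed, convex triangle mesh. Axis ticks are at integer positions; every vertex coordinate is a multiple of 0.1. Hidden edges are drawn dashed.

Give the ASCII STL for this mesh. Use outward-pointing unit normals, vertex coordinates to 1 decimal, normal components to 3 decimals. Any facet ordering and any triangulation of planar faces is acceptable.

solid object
 facet normal 0.187 0.817 -0.545
  outer loop
   vertex 2.2 4.9 3.5
   vertex 3.5 2.8 0.8
   vertex 0.3 4.0 1.5
  endloop
 endfacet
 facet normal 0.911 0.390 0.135
  outer loop
   vertex 2.9 3.3 3.4
   vertex 3.5 2.8 0.8
   vertex 2.2 4.9 3.5
  endloop
 endfacet
 facet normal -0.393 -0.700 -0.596
  outer loop
   vertex 0.6 2.3 3.3
   vertex 0.3 4.0 1.5
   vertex 3.5 2.8 0.8
  endloop
 endfacet
 facet normal -0.456 -0.684 -0.570
  outer loop
   vertex 0.6 2.3 3.3
   vertex 0.4 1.1 4.9
   vertex 0.3 4.0 1.5
  endloop
 endfacet
 facet normal -0.381 -0.716 -0.585
  outer loop
   vertex 0.6 2.3 3.3
   vertex 3.5 2.8 0.8
   vertex 0.4 1.1 4.9
  endloop
 endfacet
 facet normal -0.965 0.184 0.185
  outer loop
   vertex 0.8 3.2 4.9
   vertex 0.3 4.0 1.5
   vertex 0.4 1.1 4.9
  endloop
 endfacet
 facet normal -0.626 0.734 0.265
  outer loop
   vertex 0.8 3.2 4.9
   vertex 2.2 4.9 3.5
   vertex 0.3 4.0 1.5
  endloop
 endfacet
 facet normal 0.581 -0.111 0.806
  outer loop
   vertex 0.8 3.2 4.9
   vertex 0.4 1.1 4.9
   vertex 2.9 3.3 3.4
  endloop
 endfacet
 facet normal 0.564 0.196 0.802
  outer loop
   vertex 0.8 3.2 4.9
   vertex 2.9 3.3 3.4
   vertex 2.2 4.9 3.5
  endloop
 endfacet
 facet normal 0.638 -0.751 0.171
  outer loop
   vertex 3.0 2.9 3.1
   vertex 0.4 1.1 4.9
   vertex 3.5 2.8 0.8
  endloop
 endfacet
 facet normal 0.974 0.088 0.208
  outer loop
   vertex 3.0 2.9 3.1
   vertex 3.5 2.8 0.8
   vertex 2.9 3.3 3.4
  endloop
 endfacet
 facet normal 0.680 -0.324 0.658
  outer loop
   vertex 3.0 2.9 3.1
   vertex 2.9 3.3 3.4
   vertex 0.4 1.1 4.9
  endloop
 endfacet
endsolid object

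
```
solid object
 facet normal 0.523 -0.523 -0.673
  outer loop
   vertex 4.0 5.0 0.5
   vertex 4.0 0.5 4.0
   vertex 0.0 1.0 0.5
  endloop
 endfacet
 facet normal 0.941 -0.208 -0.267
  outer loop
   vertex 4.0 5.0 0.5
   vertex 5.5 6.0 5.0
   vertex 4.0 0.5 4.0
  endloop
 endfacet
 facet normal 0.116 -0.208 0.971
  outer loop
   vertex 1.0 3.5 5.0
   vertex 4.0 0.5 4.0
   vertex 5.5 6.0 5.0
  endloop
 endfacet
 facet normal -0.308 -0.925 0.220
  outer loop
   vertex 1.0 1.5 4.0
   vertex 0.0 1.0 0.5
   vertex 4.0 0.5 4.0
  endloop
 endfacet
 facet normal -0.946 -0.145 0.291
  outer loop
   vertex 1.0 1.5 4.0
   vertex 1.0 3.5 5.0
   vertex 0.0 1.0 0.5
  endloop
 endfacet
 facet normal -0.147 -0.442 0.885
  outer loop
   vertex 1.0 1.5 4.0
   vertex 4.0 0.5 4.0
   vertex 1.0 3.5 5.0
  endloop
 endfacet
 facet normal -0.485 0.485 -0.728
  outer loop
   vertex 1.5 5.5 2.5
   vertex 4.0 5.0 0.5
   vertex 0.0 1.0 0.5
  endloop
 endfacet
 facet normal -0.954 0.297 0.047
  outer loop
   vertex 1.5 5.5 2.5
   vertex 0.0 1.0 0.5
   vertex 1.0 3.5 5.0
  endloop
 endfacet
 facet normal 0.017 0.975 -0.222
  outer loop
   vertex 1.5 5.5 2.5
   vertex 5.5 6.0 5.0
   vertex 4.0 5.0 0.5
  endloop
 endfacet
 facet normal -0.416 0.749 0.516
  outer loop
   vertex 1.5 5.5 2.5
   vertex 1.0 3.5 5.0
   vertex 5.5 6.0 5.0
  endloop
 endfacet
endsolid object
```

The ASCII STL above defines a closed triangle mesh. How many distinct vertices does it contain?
7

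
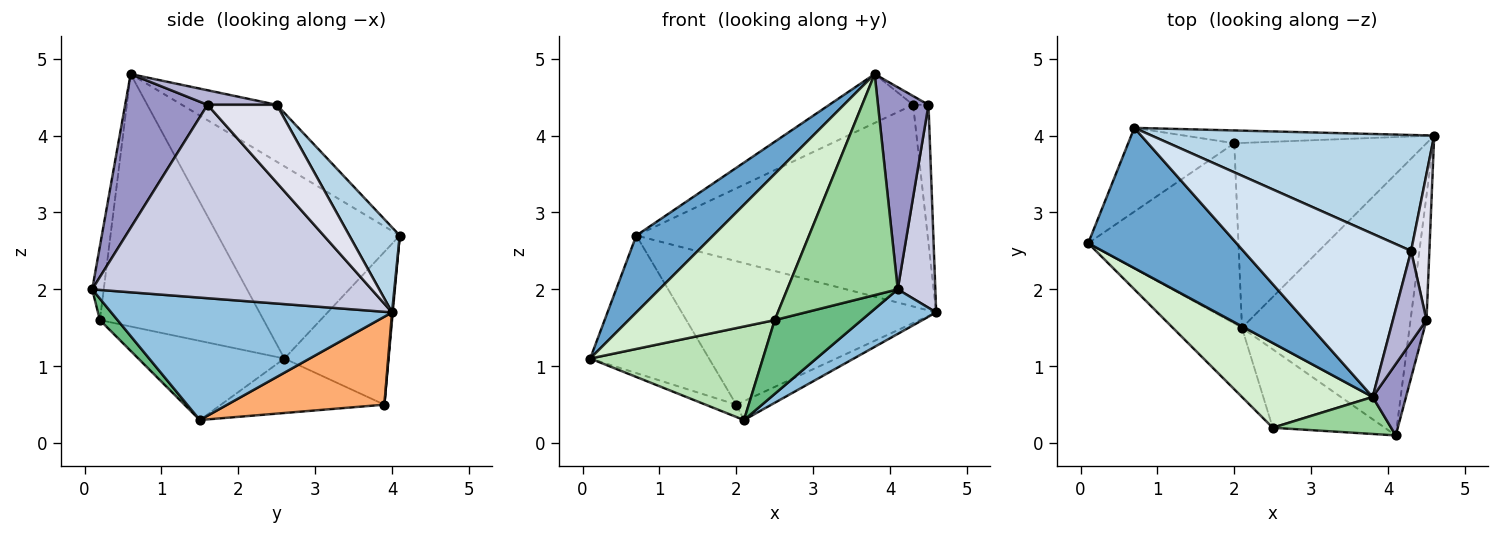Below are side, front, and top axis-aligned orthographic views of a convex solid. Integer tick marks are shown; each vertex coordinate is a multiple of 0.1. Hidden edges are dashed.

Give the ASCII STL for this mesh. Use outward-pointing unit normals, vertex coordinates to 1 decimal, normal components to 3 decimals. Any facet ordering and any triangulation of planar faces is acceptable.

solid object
 facet normal -0.751 -0.317 0.579
  outer loop
   vertex 0.7 4.1 2.7
   vertex 0.1 2.6 1.1
   vertex 3.8 0.6 4.8
  endloop
 endfacet
 facet normal 0.584 -0.136 -0.800
  outer loop
   vertex 2.1 1.5 0.3
   vertex 4.6 4.0 1.7
   vertex 4.1 0.1 2.0
  endloop
 endfacet
 facet normal 0.148 0.857 0.493
  outer loop
   vertex 4.3 2.5 4.4
   vertex 4.6 4.0 1.7
   vertex 0.7 4.1 2.7
  endloop
 endfacet
 facet normal -0.309 0.273 0.911
  outer loop
   vertex 4.3 2.5 4.4
   vertex 0.7 4.1 2.7
   vertex 3.8 0.6 4.8
  endloop
 endfacet
 facet normal -0.340 0.064 -0.938
  outer loop
   vertex 2.0 3.9 0.5
   vertex 2.1 1.5 0.3
   vertex 0.1 2.6 1.1
  endloop
 endfacet
 facet normal 0.414 0.093 -0.905
  outer loop
   vertex 2.0 3.9 0.5
   vertex 4.6 4.0 1.7
   vertex 2.1 1.5 0.3
  endloop
 endfacet
 facet normal -0.599 0.684 -0.416
  outer loop
   vertex 2.0 3.9 0.5
   vertex 0.1 2.6 1.1
   vertex 0.7 4.1 2.7
  endloop
 endfacet
 facet normal 0.003 0.996 -0.089
  outer loop
   vertex 2.0 3.9 0.5
   vertex 0.7 4.1 2.7
   vertex 4.6 4.0 1.7
  endloop
 endfacet
 facet normal 0.138 -0.679 -0.721
  outer loop
   vertex 2.5 0.2 1.6
   vertex 2.1 1.5 0.3
   vertex 4.1 0.1 2.0
  endloop
 endfacet
 facet normal -0.102 -0.981 0.164
  outer loop
   vertex 2.5 0.2 1.6
   vertex 4.1 0.1 2.0
   vertex 3.8 0.6 4.8
  endloop
 endfacet
 facet normal -0.562 -0.665 -0.492
  outer loop
   vertex 2.5 0.2 1.6
   vertex 0.1 2.6 1.1
   vertex 2.1 1.5 0.3
  endloop
 endfacet
 facet normal -0.696 -0.621 0.360
  outer loop
   vertex 2.5 0.2 1.6
   vertex 3.8 0.6 4.8
   vertex 0.1 2.6 1.1
  endloop
 endfacet
 facet normal 0.838 -0.514 0.182
  outer loop
   vertex 4.5 1.6 4.4
   vertex 3.8 0.6 4.8
   vertex 4.1 0.1 2.0
  endloop
 endfacet
 facet normal 0.396 0.088 0.914
  outer loop
   vertex 4.5 1.6 4.4
   vertex 4.3 2.5 4.4
   vertex 3.8 0.6 4.8
  endloop
 endfacet
 facet normal 0.988 -0.133 -0.082
  outer loop
   vertex 4.5 1.6 4.4
   vertex 4.1 0.1 2.0
   vertex 4.6 4.0 1.7
  endloop
 endfacet
 facet normal 0.952 0.211 0.223
  outer loop
   vertex 4.5 1.6 4.4
   vertex 4.6 4.0 1.7
   vertex 4.3 2.5 4.4
  endloop
 endfacet
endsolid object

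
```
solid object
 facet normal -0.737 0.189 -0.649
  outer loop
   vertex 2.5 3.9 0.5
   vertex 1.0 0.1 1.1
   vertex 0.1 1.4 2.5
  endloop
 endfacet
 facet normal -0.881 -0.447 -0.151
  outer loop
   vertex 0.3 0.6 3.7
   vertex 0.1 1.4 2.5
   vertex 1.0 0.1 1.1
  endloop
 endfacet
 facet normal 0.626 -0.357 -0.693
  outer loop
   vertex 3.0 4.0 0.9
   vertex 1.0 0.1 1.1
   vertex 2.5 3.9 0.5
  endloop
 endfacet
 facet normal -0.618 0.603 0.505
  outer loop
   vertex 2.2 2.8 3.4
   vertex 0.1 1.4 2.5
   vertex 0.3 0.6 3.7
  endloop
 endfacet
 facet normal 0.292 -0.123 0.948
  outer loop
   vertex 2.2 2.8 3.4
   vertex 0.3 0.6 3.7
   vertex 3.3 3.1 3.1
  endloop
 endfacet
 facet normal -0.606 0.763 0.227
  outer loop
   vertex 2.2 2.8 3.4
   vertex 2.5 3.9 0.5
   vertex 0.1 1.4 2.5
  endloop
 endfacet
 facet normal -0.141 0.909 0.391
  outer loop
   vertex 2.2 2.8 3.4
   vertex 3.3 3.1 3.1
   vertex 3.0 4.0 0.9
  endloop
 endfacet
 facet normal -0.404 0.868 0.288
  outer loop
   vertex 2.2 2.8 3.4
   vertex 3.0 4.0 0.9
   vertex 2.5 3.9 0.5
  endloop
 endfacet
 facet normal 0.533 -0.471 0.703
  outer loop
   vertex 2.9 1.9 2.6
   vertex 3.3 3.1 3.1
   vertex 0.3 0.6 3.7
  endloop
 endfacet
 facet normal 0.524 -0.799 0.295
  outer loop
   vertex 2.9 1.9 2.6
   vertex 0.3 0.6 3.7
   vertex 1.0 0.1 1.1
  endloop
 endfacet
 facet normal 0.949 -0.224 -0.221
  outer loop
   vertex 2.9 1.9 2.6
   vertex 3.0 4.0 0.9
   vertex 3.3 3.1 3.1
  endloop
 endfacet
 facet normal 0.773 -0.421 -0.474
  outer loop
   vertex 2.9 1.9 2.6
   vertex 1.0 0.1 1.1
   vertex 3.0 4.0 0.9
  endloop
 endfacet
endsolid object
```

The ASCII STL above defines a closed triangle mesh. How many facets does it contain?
12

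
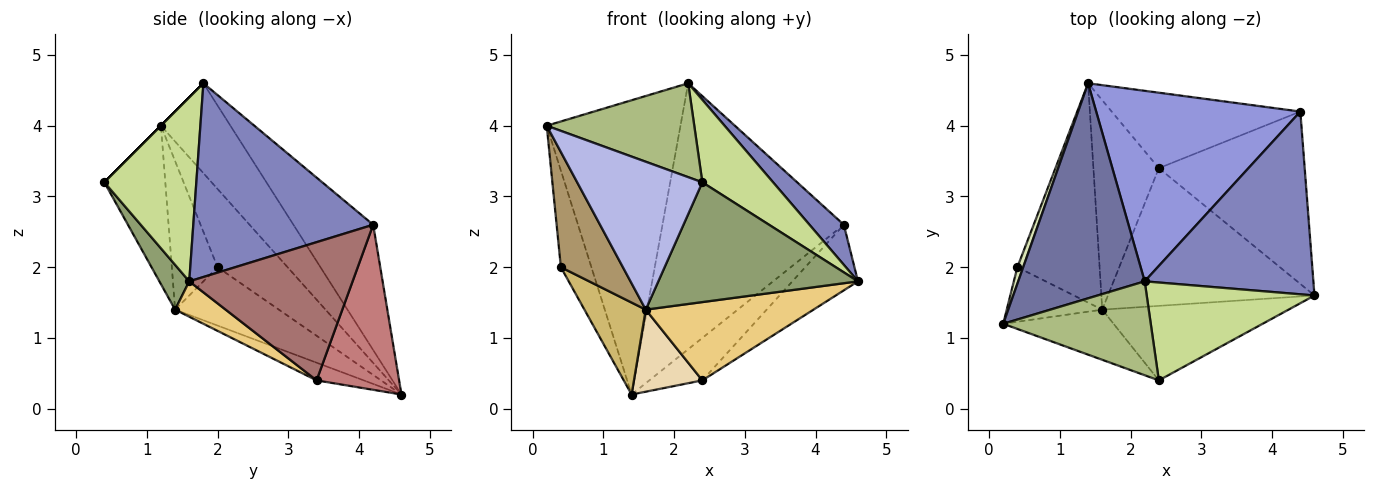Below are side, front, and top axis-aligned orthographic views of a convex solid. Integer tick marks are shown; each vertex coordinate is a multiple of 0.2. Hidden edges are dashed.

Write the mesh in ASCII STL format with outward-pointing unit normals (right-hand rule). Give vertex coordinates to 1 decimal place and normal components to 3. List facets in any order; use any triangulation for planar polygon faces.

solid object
 facet normal -0.387 0.745 0.544
  outer loop
   vertex 2.2 1.8 4.6
   vertex 1.4 4.6 0.2
   vertex 0.2 1.2 4.0
  endloop
 endfacet
 facet normal 0.746 -0.143 0.650
  outer loop
   vertex 4.4 4.2 2.6
   vertex 2.2 1.8 4.6
   vertex 4.6 1.6 1.8
  endloop
 endfacet
 facet normal -0.337 0.766 0.548
  outer loop
   vertex 4.4 4.2 2.6
   vertex 1.4 4.6 0.2
   vertex 2.2 1.8 4.6
  endloop
 endfacet
 facet normal -0.419 -0.860 -0.292
  outer loop
   vertex 2.4 0.4 3.2
   vertex 0.2 1.2 4.0
   vertex 1.6 1.4 1.4
  endloop
 endfacet
 facet normal 0.126 -0.842 -0.524
  outer loop
   vertex 2.4 0.4 3.2
   vertex 1.6 1.4 1.4
   vertex 4.6 1.6 1.8
  endloop
 endfacet
 facet normal 0.000 -0.707 0.707
  outer loop
   vertex 2.4 0.4 3.2
   vertex 2.2 1.8 4.6
   vertex 0.2 1.2 4.0
  endloop
 endfacet
 facet normal 0.642 -0.494 0.586
  outer loop
   vertex 2.4 0.4 3.2
   vertex 4.6 1.6 1.8
   vertex 2.2 1.8 4.6
  endloop
 endfacet
 facet normal -0.914 0.399 0.068
  outer loop
   vertex 0.4 2.0 2.0
   vertex 0.2 1.2 4.0
   vertex 1.4 4.6 0.2
  endloop
 endfacet
 facet normal -0.554 -0.752 -0.356
  outer loop
   vertex 0.4 2.0 2.0
   vertex 1.6 1.4 1.4
   vertex 0.2 1.2 4.0
  endloop
 endfacet
 facet normal -0.548 -0.324 -0.772
  outer loop
   vertex 0.4 2.0 2.0
   vertex 1.4 4.6 0.2
   vertex 1.6 1.4 1.4
  endloop
 endfacet
 facet normal 0.147 -0.489 -0.860
  outer loop
   vertex 2.4 3.4 0.4
   vertex 4.6 1.6 1.8
   vertex 1.6 1.4 1.4
  endloop
 endfacet
 facet normal -0.244 -0.354 -0.903
  outer loop
   vertex 2.4 3.4 0.4
   vertex 1.6 1.4 1.4
   vertex 1.4 4.6 0.2
  endloop
 endfacet
 facet normal 0.663 0.266 -0.700
  outer loop
   vertex 2.4 3.4 0.4
   vertex 4.4 4.2 2.6
   vertex 4.6 1.6 1.8
  endloop
 endfacet
 facet normal 0.606 0.390 -0.693
  outer loop
   vertex 2.4 3.4 0.4
   vertex 1.4 4.6 0.2
   vertex 4.4 4.2 2.6
  endloop
 endfacet
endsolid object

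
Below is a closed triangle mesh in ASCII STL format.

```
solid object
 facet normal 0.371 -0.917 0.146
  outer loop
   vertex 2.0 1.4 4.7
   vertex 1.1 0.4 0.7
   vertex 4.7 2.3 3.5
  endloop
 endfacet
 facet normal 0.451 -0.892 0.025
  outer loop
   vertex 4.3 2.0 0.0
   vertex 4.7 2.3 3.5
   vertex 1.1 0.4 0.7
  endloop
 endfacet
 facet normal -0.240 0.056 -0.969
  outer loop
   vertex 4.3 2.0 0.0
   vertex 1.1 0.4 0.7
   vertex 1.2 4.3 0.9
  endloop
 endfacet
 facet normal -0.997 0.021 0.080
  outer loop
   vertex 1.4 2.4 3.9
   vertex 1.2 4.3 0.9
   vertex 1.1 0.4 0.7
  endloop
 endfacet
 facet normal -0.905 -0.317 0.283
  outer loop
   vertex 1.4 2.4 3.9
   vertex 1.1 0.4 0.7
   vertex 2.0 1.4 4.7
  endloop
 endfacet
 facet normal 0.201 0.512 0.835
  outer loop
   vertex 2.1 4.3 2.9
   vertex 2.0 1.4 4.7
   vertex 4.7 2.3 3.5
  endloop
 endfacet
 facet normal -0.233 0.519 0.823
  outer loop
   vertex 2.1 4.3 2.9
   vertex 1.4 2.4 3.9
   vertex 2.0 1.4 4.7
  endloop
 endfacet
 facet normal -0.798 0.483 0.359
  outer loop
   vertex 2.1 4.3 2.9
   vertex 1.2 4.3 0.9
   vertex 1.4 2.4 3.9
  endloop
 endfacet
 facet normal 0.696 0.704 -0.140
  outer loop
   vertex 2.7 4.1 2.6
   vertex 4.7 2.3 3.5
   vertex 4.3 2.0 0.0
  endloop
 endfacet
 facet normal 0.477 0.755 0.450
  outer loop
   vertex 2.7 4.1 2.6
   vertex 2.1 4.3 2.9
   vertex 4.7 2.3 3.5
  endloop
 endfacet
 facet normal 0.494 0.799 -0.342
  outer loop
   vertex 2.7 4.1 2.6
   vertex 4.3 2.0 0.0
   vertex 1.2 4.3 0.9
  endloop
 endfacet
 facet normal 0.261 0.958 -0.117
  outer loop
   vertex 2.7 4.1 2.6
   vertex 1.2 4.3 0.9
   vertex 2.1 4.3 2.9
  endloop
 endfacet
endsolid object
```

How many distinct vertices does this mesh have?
8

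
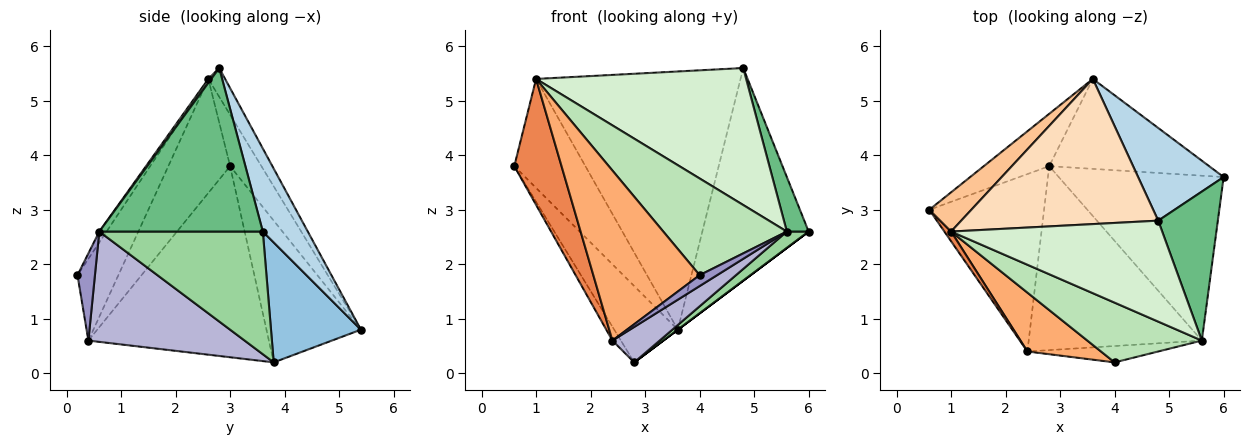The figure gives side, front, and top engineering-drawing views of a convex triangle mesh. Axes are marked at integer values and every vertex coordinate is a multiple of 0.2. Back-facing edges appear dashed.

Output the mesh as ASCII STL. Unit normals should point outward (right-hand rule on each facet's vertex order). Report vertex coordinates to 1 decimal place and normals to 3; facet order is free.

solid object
 facet normal -0.775 0.521 -0.358
  outer loop
   vertex 3.6 5.4 0.8
   vertex 2.8 3.8 0.2
   vertex 0.6 3.0 3.8
  endloop
 endfacet
 facet normal 0.600 0.000 -0.800
  outer loop
   vertex 3.6 5.4 0.8
   vertex 6.0 3.6 2.6
   vertex 2.8 3.8 0.2
  endloop
 endfacet
 facet normal 0.362 0.855 0.373
  outer loop
   vertex 3.6 5.4 0.8
   vertex 4.8 2.8 5.6
   vertex 6.0 3.6 2.6
  endloop
 endfacet
 facet normal -0.857 0.040 -0.515
  outer loop
   vertex 2.4 0.4 0.6
   vertex 0.6 3.0 3.8
   vertex 2.8 3.8 0.2
  endloop
 endfacet
 facet normal -0.793 -0.607 0.047
  outer loop
   vertex 1.0 2.6 5.4
   vertex 0.6 3.0 3.8
   vertex 2.4 0.4 0.6
  endloop
 endfacet
 facet normal -0.342 -0.888 0.307
  outer loop
   vertex 1.0 2.6 5.4
   vertex 2.4 0.4 0.6
   vertex 4.0 0.2 1.8
  endloop
 endfacet
 facet normal -0.383 0.869 0.313
  outer loop
   vertex 1.0 2.6 5.4
   vertex 3.6 5.4 0.8
   vertex 0.6 3.0 3.8
  endloop
 endfacet
 facet normal -0.071 0.869 0.489
  outer loop
   vertex 1.0 2.6 5.4
   vertex 4.8 2.8 5.6
   vertex 3.6 5.4 0.8
  endloop
 endfacet
 facet normal 0.932 -0.124 0.340
  outer loop
   vertex 5.6 0.6 2.6
   vertex 6.0 3.6 2.6
   vertex 4.8 2.8 5.6
  endloop
 endfacet
 facet normal 0.595 -0.079 -0.800
  outer loop
   vertex 5.6 0.6 2.6
   vertex 2.8 3.8 0.2
   vertex 6.0 3.6 2.6
  endloop
 endfacet
 facet normal -0.050 -0.850 0.525
  outer loop
   vertex 5.6 0.6 2.6
   vertex 1.0 2.6 5.4
   vertex 4.0 0.2 1.8
  endloop
 endfacet
 facet normal 0.011 -0.805 0.593
  outer loop
   vertex 5.6 0.6 2.6
   vertex 4.8 2.8 5.6
   vertex 1.0 2.6 5.4
  endloop
 endfacet
 facet normal 0.485 -0.485 -0.728
  outer loop
   vertex 5.6 0.6 2.6
   vertex 4.0 0.2 1.8
   vertex 2.4 0.4 0.6
  endloop
 endfacet
 facet normal 0.530 -0.160 -0.832
  outer loop
   vertex 5.6 0.6 2.6
   vertex 2.4 0.4 0.6
   vertex 2.8 3.8 0.2
  endloop
 endfacet
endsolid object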